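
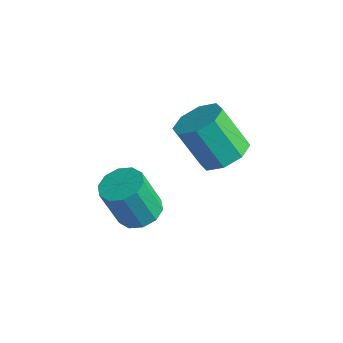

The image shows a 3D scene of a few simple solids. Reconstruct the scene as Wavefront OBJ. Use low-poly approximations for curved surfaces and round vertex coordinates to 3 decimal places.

v 2.493 -0.386 -4.425
v 3.168 -0.886 -4.449
v 2.822 -1.433 -2.758
v 2.147 -0.934 -2.735
v 3.317 -0.422 -4.268
v 2.971 -0.97 -2.578
v 3.152 0.055 -4.147
v 2.806 -0.493 -2.457
v 2.735 0.363 -4.133
v 2.389 -0.184 -2.443
v 2.225 0.386 -4.23
v 1.879 -0.162 -2.54
v 1.818 0.113 -4.402
v 1.472 -0.434 -2.711
v 1.669 -0.35 -4.582
v 1.323 -0.898 -2.892
v 1.834 -0.827 -4.703
v 1.488 -1.375 -3.013
v 2.251 -1.136 -4.717
v 1.905 -1.683 -3.027
v 2.761 -1.158 -4.62
v 2.415 -1.706 -2.93
v 3.144 3.027 -3.105
v 3.793 2.312 -2.89
v 2.825 1.917 -1.28
v 2.176 2.633 -1.495
v 3.996 2.983 -2.604
v 3.028 2.588 -0.993
v 3.7 3.68 -2.611
v 2.732 3.286 -1
v 3.078 3.995 -2.908
v 2.11 3.601 -1.297
v 2.495 3.743 -3.32
v 1.527 3.348 -1.71
v 2.292 3.072 -3.607
v 1.324 2.677 -1.996
v 2.588 2.374 -3.6
v 1.62 1.98 -1.989
v 3.21 2.059 -3.303
v 2.242 1.665 -1.692
f 2 1 5
f 2 5 3
f 3 5 6
f 3 6 4
f 5 1 7
f 5 7 6
f 6 7 8
f 6 8 4
f 7 1 9
f 7 9 8
f 8 9 10
f 8 10 4
f 9 1 11
f 9 11 10
f 10 11 12
f 10 12 4
f 11 1 13
f 11 13 12
f 12 13 14
f 12 14 4
f 13 1 15
f 13 15 14
f 14 15 16
f 14 16 4
f 15 1 17
f 15 17 16
f 16 17 18
f 16 18 4
f 17 1 19
f 17 19 18
f 18 19 20
f 18 20 4
f 19 1 21
f 19 21 20
f 20 21 22
f 20 22 4
f 21 1 2
f 21 2 22
f 22 2 3
f 22 3 4
f 24 23 27
f 24 27 25
f 25 27 28
f 25 28 26
f 27 23 29
f 27 29 28
f 28 29 30
f 28 30 26
f 29 23 31
f 29 31 30
f 30 31 32
f 30 32 26
f 31 23 33
f 31 33 32
f 32 33 34
f 32 34 26
f 33 23 35
f 33 35 34
f 34 35 36
f 34 36 26
f 35 23 37
f 35 37 36
f 36 37 38
f 36 38 26
f 37 23 39
f 37 39 38
f 38 39 40
f 38 40 26
f 39 23 24
f 39 24 40
f 40 24 25
f 40 25 26



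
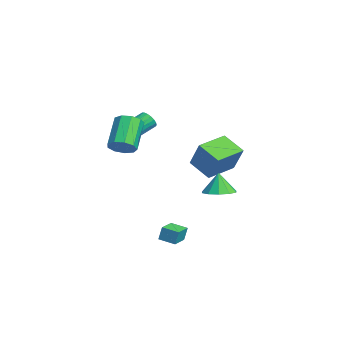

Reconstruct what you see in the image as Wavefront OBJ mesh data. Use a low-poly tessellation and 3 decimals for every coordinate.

v -3.272 -2.231 2.678
v -2.844 -1.859 2.34
v -3.401 -0.636 2.985
v -3.828 -1.009 3.322
v -3.077 -1.87 2.161
v -3.633 -0.647 2.806
v -3.348 -1.953 2.084
v -3.904 -0.73 2.729
v -3.604 -2.091 2.125
v -4.16 -0.868 2.77
v -3.794 -2.257 2.275
v -4.351 -1.034 2.92
v -3.881 -2.418 2.505
v -4.437 -1.195 3.15
v -3.847 -2.541 2.769
v -4.404 -1.319 3.414
v -3.699 -2.604 3.015
v -4.256 -1.381 3.66
v -3.467 -2.593 3.194
v -4.023 -1.37 3.839
v -3.196 -2.51 3.271
v -3.752 -1.287 3.916
v -2.94 -2.372 3.23
v -3.496 -1.149 3.875
v -2.749 -2.206 3.08
v -3.306 -0.983 3.725
v -2.663 -2.045 2.85
v -3.219 -0.822 3.495
v -2.696 -1.921 2.586
v -3.253 -0.699 3.231
v 0.52 -0.802 -4.348
v 0.547 -0.596 -3.421
v 1.162 0.029 -4.552
v 1.189 0.235 -3.625
v 1.511 -1.535 -4.215
v 1.538 -1.329 -3.288
v 2.153 -0.704 -4.419
v 2.18 -0.498 -3.492
v 1.699 1.949 -0.699
v 2.337 1.167 -0.551
v 1.401 1.971 0.699
v 2.666 1.702 -0.489
v 2.625 2.33 -0.508
v 2.231 2.813 -0.6
v 1.633 2.966 -0.729
v 1.061 2.73 -0.848
v 0.732 2.196 -0.909
v 0.772 1.567 -0.89
v 1.167 1.084 -0.799
v 1.765 0.931 -0.669
v 1.388 -3.569 3.096
v 1.975 -3.013 3.416
v 0.519 -2.334 4.905
v -0.068 -2.891 4.584
v 1.658 -2.75 2.986
v 0.202 -2.071 4.475
v 1.215 -2.87 2.608
v -0.241 -2.191 4.096
v 0.853 -3.318 2.458
v -0.603 -2.639 3.946
v 0.741 -3.883 2.606
v -0.715 -3.205 4.094
v 0.932 -4.302 2.984
v -0.524 -3.623 4.472
v 1.336 -4.378 3.414
v -0.12 -3.699 4.902
v 1.765 -4.075 3.695
v 0.309 -3.397 5.183
v 2.017 -3.536 3.696
v 0.561 -2.858 5.184
v -4.098 1.524 -0.513
v -3.091 1.857 1.253
v -5.19 3.331 -0.232
v -4.183 3.664 1.534
v -2.877 2.396 -1.374
v -1.87 2.729 0.392
v -3.969 4.203 -1.093
v -2.962 4.536 0.673
f 2 1 5
f 2 5 3
f 3 5 6
f 3 6 4
f 5 1 7
f 5 7 6
f 6 7 8
f 6 8 4
f 7 1 9
f 7 9 8
f 8 9 10
f 8 10 4
f 9 1 11
f 9 11 10
f 10 11 12
f 10 12 4
f 11 1 13
f 11 13 12
f 12 13 14
f 12 14 4
f 13 1 15
f 13 15 14
f 14 15 16
f 14 16 4
f 15 1 17
f 15 17 16
f 16 17 18
f 16 18 4
f 17 1 19
f 17 19 18
f 18 19 20
f 18 20 4
f 19 1 21
f 19 21 20
f 20 21 22
f 20 22 4
f 21 1 23
f 21 23 22
f 22 23 24
f 22 24 4
f 23 1 25
f 23 25 24
f 24 25 26
f 24 26 4
f 25 1 27
f 25 27 26
f 26 27 28
f 26 28 4
f 27 1 29
f 27 29 28
f 28 29 30
f 28 30 4
f 29 1 2
f 29 2 30
f 30 2 3
f 30 3 4
f 32 34 31
f 35 32 31
f 31 34 33
f 33 35 31
f 32 38 34
f 36 32 35
f 36 38 32
f 34 38 33
f 37 35 33
f 33 38 37
f 37 36 35
f 38 36 37
f 40 39 42
f 40 42 41
f 42 39 43
f 42 43 41
f 43 39 44
f 43 44 41
f 44 39 45
f 44 45 41
f 45 39 46
f 45 46 41
f 46 39 47
f 46 47 41
f 47 39 48
f 47 48 41
f 48 39 49
f 48 49 41
f 49 39 50
f 49 50 41
f 50 39 40
f 50 40 41
f 52 51 55
f 52 55 53
f 53 55 56
f 53 56 54
f 55 51 57
f 55 57 56
f 56 57 58
f 56 58 54
f 57 51 59
f 57 59 58
f 58 59 60
f 58 60 54
f 59 51 61
f 59 61 60
f 60 61 62
f 60 62 54
f 61 51 63
f 61 63 62
f 62 63 64
f 62 64 54
f 63 51 65
f 63 65 64
f 64 65 66
f 64 66 54
f 65 51 67
f 65 67 66
f 66 67 68
f 66 68 54
f 67 51 69
f 67 69 68
f 68 69 70
f 68 70 54
f 69 51 52
f 69 52 70
f 70 52 53
f 70 53 54
f 72 74 71
f 75 72 71
f 71 74 73
f 73 75 71
f 72 78 74
f 76 72 75
f 76 78 72
f 74 78 73
f 77 75 73
f 73 78 77
f 77 76 75
f 78 76 77



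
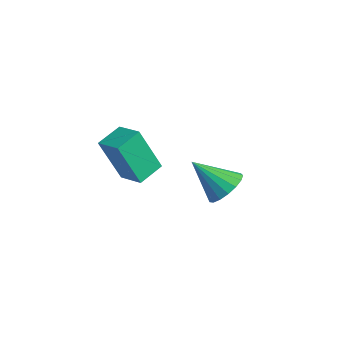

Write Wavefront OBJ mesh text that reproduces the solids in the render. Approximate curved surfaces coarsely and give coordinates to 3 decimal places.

v -1.847 -1.138 -0.387
v -2.133 -1.807 1.325
v -2.158 -0.207 -0.075
v -2.443 -0.876 1.637
v -0.897 -0.904 -0.137
v -1.182 -1.573 1.575
v -1.207 0.027 0.175
v -1.493 -0.642 1.887
v -2.332 3.092 -2.682
v -1.621 2.779 -2.421
v -3.148 2.188 -1.538
v -1.668 3.1 -2.201
v -1.868 3.42 -2.091
v -2.174 3.664 -2.116
v -2.516 3.777 -2.271
v -2.817 3.734 -2.52
v -3.006 3.543 -2.806
v -3.041 3.249 -3.063
v -2.914 2.919 -3.233
v -2.653 2.628 -3.277
v -2.319 2.444 -3.184
v -1.988 2.408 -2.977
v -1.736 2.529 -2.701
f 2 4 1
f 5 2 1
f 1 4 3
f 3 5 1
f 2 8 4
f 6 2 5
f 6 8 2
f 4 8 3
f 7 5 3
f 3 8 7
f 7 6 5
f 8 6 7
f 10 9 12
f 10 12 11
f 12 9 13
f 12 13 11
f 13 9 14
f 13 14 11
f 14 9 15
f 14 15 11
f 15 9 16
f 15 16 11
f 16 9 17
f 16 17 11
f 17 9 18
f 17 18 11
f 18 9 19
f 18 19 11
f 19 9 20
f 19 20 11
f 20 9 21
f 20 21 11
f 21 9 22
f 21 22 11
f 22 9 23
f 22 23 11
f 23 9 10
f 23 10 11



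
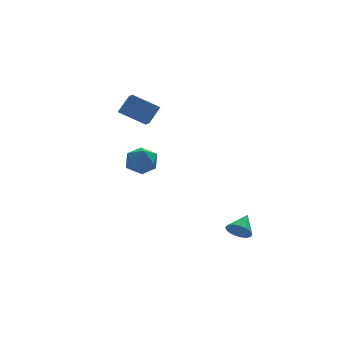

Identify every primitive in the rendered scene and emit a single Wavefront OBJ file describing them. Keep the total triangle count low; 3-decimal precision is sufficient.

v 1.652 -3.712 -4.17
v 2.278 -4.02 -4.582
v 2.548 -2.828 -3.47
v 2.159 -3.724 -4.802
v 1.923 -3.426 -4.878
v 1.626 -3.193 -4.791
v 1.334 -3.079 -4.563
v 1.115 -3.11 -4.244
v 1.02 -3.279 -3.908
v 1.069 -3.547 -3.633
v 1.252 -3.853 -3.48
v 1.527 -4.127 -3.486
v 1.83 -4.305 -3.648
v 2.093 -4.348 -3.93
v 2.255 -4.245 -4.267
v -4.281 -1.705 2.168
v -3.331 -1.294 2.276
v -3.729 -2.646 0.884
v -2.779 -2.235 0.992
v -3.155 -2.875 1.722
v -3.496 -2.294 2.515
v -3.564 -1.646 0.645
v -3.905 -1.065 1.438
v -2.888 -1.258 1.335
v -2.635 -2.018 2
v -4.425 -1.922 1.16
v -4.172 -2.682 1.825
v -1.929 1.342 2.796
v -3.384 2.045 3.738
v -1.82 2.269 2.273
v -3.274 2.972 3.215
v -1.086 1.788 3.765
v -2.54 2.491 4.707
v -0.976 2.715 3.242
v -2.431 3.418 4.184
f 2 1 4
f 2 4 3
f 4 1 5
f 4 5 3
f 5 1 6
f 5 6 3
f 6 1 7
f 6 7 3
f 7 1 8
f 7 8 3
f 8 1 9
f 8 9 3
f 9 1 10
f 9 10 3
f 10 1 11
f 10 11 3
f 11 1 12
f 11 12 3
f 12 1 13
f 12 13 3
f 13 1 14
f 13 14 3
f 14 1 15
f 14 15 3
f 15 1 2
f 15 2 3
f 16 27 21
f 16 21 17
f 16 17 23
f 16 23 26
f 16 26 27
f 17 21 25
f 21 27 20
f 27 26 18
f 26 23 22
f 23 17 24
f 19 25 20
f 19 20 18
f 19 18 22
f 19 22 24
f 19 24 25
f 20 25 21
f 18 20 27
f 22 18 26
f 24 22 23
f 25 24 17
f 29 31 28
f 32 29 28
f 28 31 30
f 30 32 28
f 29 35 31
f 33 29 32
f 33 35 29
f 31 35 30
f 34 32 30
f 30 35 34
f 34 33 32
f 35 33 34



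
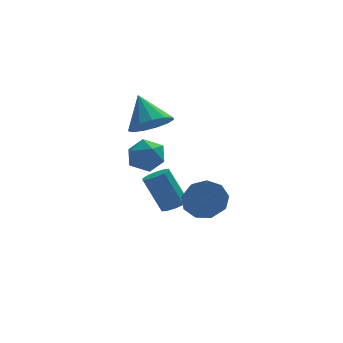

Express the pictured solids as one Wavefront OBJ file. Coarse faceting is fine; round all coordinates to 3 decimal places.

v 3.043 3.055 -2.62
v 3.663 3.275 -2.415
v 2.878 3.846 -0.655
v 2.257 3.625 -0.86
v 3.465 3.6 -2.608
v 2.68 4.171 -0.848
v 3.106 3.716 -2.806
v 2.321 4.287 -1.046
v 2.722 3.579 -2.933
v 1.937 4.15 -1.173
v 2.461 3.242 -2.94
v 1.676 3.813 -1.18
v 2.422 2.834 -2.825
v 1.637 3.405 -1.065
v 2.62 2.509 -2.632
v 1.835 3.08 -0.872
v 2.979 2.393 -2.434
v 2.194 2.964 -0.674
v 3.363 2.53 -2.307
v 2.578 3.101 -0.547
v 3.624 2.867 -2.3
v 2.839 3.438 -0.54
v 3.878 0.007 -0.733
v 4.865 0.003 -0.654
v 4.809 -0.971 -0.008
v 3.822 -0.967 -0.087
v 4.593 0.357 -0.145
v 4.537 -0.617 0.502
v 3.987 0.547 0.089
v 3.931 -0.426 0.736
v 3.329 0.484 -0.062
v 3.274 -0.489 0.585
v 2.929 0.198 -0.527
v 2.873 -0.775 0.12
v 2.972 -0.177 -1.089
v 2.917 -1.151 -0.442
v 3.44 -0.467 -1.484
v 3.384 -1.44 -0.837
v 4.112 -0.535 -1.528
v 4.056 -1.508 -0.882
v 4.675 -0.349 -1.201
v 4.619 -1.323 -0.554
v 1.907 3.434 1.089
v 2.416 2.887 0.459
v 0.984 2.193 1.421
v 1.493 1.646 0.791
v 1.908 1.945 1.624
v 2.478 2.713 1.419
v 0.922 2.367 0.461
v 1.492 3.135 0.256
v 1.807 2.228 0.07
v 2.417 1.967 0.789
v 0.983 3.113 1.091
v 1.593 2.852 1.81
v 1.879 2.138 3.032
v 2.696 2.776 2.764
v 1.441 3.262 4.368
v 2.22 2.967 2.447
v 1.636 2.895 2.316
v 1.129 2.583 2.412
v 0.861 2.13 2.705
v 0.916 1.679 3.102
v 1.276 1.374 3.476
v 1.829 1.312 3.71
v 2.397 1.512 3.728
v 2.801 1.911 3.526
v 2.913 2.382 3.166
f 2 1 5
f 2 5 3
f 3 5 6
f 3 6 4
f 5 1 7
f 5 7 6
f 6 7 8
f 6 8 4
f 7 1 9
f 7 9 8
f 8 9 10
f 8 10 4
f 9 1 11
f 9 11 10
f 10 11 12
f 10 12 4
f 11 1 13
f 11 13 12
f 12 13 14
f 12 14 4
f 13 1 15
f 13 15 14
f 14 15 16
f 14 16 4
f 15 1 17
f 15 17 16
f 16 17 18
f 16 18 4
f 17 1 19
f 17 19 18
f 18 19 20
f 18 20 4
f 19 1 21
f 19 21 20
f 20 21 22
f 20 22 4
f 21 1 2
f 21 2 22
f 22 2 3
f 22 3 4
f 24 23 27
f 24 27 25
f 25 27 28
f 25 28 26
f 27 23 29
f 27 29 28
f 28 29 30
f 28 30 26
f 29 23 31
f 29 31 30
f 30 31 32
f 30 32 26
f 31 23 33
f 31 33 32
f 32 33 34
f 32 34 26
f 33 23 35
f 33 35 34
f 34 35 36
f 34 36 26
f 35 23 37
f 35 37 36
f 36 37 38
f 36 38 26
f 37 23 39
f 37 39 38
f 38 39 40
f 38 40 26
f 39 23 41
f 39 41 40
f 40 41 42
f 40 42 26
f 41 23 24
f 41 24 42
f 42 24 25
f 42 25 26
f 43 54 48
f 43 48 44
f 43 44 50
f 43 50 53
f 43 53 54
f 44 48 52
f 48 54 47
f 54 53 45
f 53 50 49
f 50 44 51
f 46 52 47
f 46 47 45
f 46 45 49
f 46 49 51
f 46 51 52
f 47 52 48
f 45 47 54
f 49 45 53
f 51 49 50
f 52 51 44
f 56 55 58
f 56 58 57
f 58 55 59
f 58 59 57
f 59 55 60
f 59 60 57
f 60 55 61
f 60 61 57
f 61 55 62
f 61 62 57
f 62 55 63
f 62 63 57
f 63 55 64
f 63 64 57
f 64 55 65
f 64 65 57
f 65 55 66
f 65 66 57
f 66 55 67
f 66 67 57
f 67 55 56
f 67 56 57



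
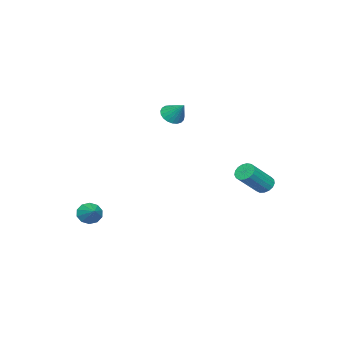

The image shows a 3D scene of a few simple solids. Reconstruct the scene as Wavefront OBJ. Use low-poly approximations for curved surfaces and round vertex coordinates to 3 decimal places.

v -2.03 -1.897 1.866
v -1.617 -2.395 2.182
v -1.67 -1.023 2.774
v -1.426 -2.271 1.987
v -1.34 -2.082 1.771
v -1.374 -1.861 1.572
v -1.521 -1.646 1.423
v -1.755 -1.475 1.351
v -2.038 -1.377 1.369
v -2.319 -1.368 1.472
v -2.55 -1.451 1.643
v -2.691 -1.611 1.853
v -2.717 -1.821 2.066
v -2.625 -2.043 2.243
v -2.43 -2.241 2.356
v -2.166 -2.378 2.384
v -1.878 -2.433 2.323
v 2.603 -4.354 -4.161
v 2.933 -4.919 -3.884
v 3.417 -3.586 -3.559
v 3.125 -4.824 -4.267
v 3.119 -4.549 -4.609
v 2.915 -4.2 -4.78
v 2.592 -3.909 -4.714
v 2.274 -3.789 -4.437
v 2.081 -3.885 -4.055
v 2.088 -4.159 -3.713
v 2.292 -4.509 -3.542
v 2.614 -4.799 -3.607
v -2.698 3.184 -2.6
v -2.287 3.099 -3.057
v -0.932 2.551 -1.736
v -1.342 2.636 -1.28
v -2.249 3.382 -2.979
v -0.893 2.835 -1.658
v -2.313 3.62 -2.814
v -0.958 3.073 -1.493
v -2.466 3.759 -2.6
v -1.11 3.211 -1.28
v -2.672 3.765 -2.386
v -1.316 3.218 -1.066
v -2.883 3.638 -2.222
v -1.528 3.091 -0.901
v -3.052 3.407 -2.144
v -1.697 2.86 -0.823
v -3.14 3.125 -2.17
v -1.785 2.578 -0.85
v -3.127 2.856 -2.295
v -1.772 2.309 -0.975
v -3.015 2.663 -2.49
v -1.66 2.115 -1.17
v -2.831 2.588 -2.711
v -1.475 2.041 -1.39
v -2.616 2.65 -2.906
v -1.26 2.103 -1.585
v -2.42 2.834 -3.031
v -1.064 2.287 -1.71
f 2 1 4
f 2 4 3
f 4 1 5
f 4 5 3
f 5 1 6
f 5 6 3
f 6 1 7
f 6 7 3
f 7 1 8
f 7 8 3
f 8 1 9
f 8 9 3
f 9 1 10
f 9 10 3
f 10 1 11
f 10 11 3
f 11 1 12
f 11 12 3
f 12 1 13
f 12 13 3
f 13 1 14
f 13 14 3
f 14 1 15
f 14 15 3
f 15 1 16
f 15 16 3
f 16 1 17
f 16 17 3
f 17 1 2
f 17 2 3
f 19 18 21
f 19 21 20
f 21 18 22
f 21 22 20
f 22 18 23
f 22 23 20
f 23 18 24
f 23 24 20
f 24 18 25
f 24 25 20
f 25 18 26
f 25 26 20
f 26 18 27
f 26 27 20
f 27 18 28
f 27 28 20
f 28 18 29
f 28 29 20
f 29 18 19
f 29 19 20
f 31 30 34
f 31 34 32
f 32 34 35
f 32 35 33
f 34 30 36
f 34 36 35
f 35 36 37
f 35 37 33
f 36 30 38
f 36 38 37
f 37 38 39
f 37 39 33
f 38 30 40
f 38 40 39
f 39 40 41
f 39 41 33
f 40 30 42
f 40 42 41
f 41 42 43
f 41 43 33
f 42 30 44
f 42 44 43
f 43 44 45
f 43 45 33
f 44 30 46
f 44 46 45
f 45 46 47
f 45 47 33
f 46 30 48
f 46 48 47
f 47 48 49
f 47 49 33
f 48 30 50
f 48 50 49
f 49 50 51
f 49 51 33
f 50 30 52
f 50 52 51
f 51 52 53
f 51 53 33
f 52 30 54
f 52 54 53
f 53 54 55
f 53 55 33
f 54 30 56
f 54 56 55
f 55 56 57
f 55 57 33
f 56 30 31
f 56 31 57
f 57 31 32
f 57 32 33



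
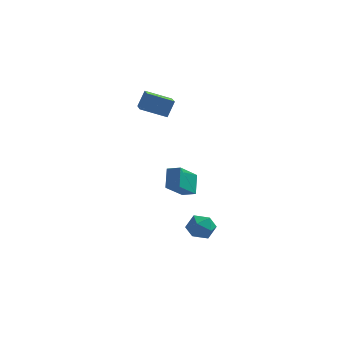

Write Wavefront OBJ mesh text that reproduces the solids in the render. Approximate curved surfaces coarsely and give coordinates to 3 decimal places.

v -2.558 2.248 2.508
v -3.983 2.149 3.056
v -2.906 3.803 1.886
v -4.331 3.703 2.435
v -2.229 2.697 3.445
v -3.654 2.597 3.994
v -2.577 4.251 2.824
v -4.002 4.152 3.372
v -2.719 2.645 -3.096
v -2.767 3.601 -2.202
v -1.974 3.844 -4.338
v -2.023 4.8 -3.444
v -1.957 2.44 -2.836
v -2.006 3.396 -1.942
v -1.213 3.639 -4.078
v -1.261 4.595 -3.184
v -0.07 -2.511 -2.865
v 0.547 -2.814 -2.38
v -0.967 -3.306 -2.22
v -0.35 -3.609 -1.735
v -0.6 -2.811 -1.647
v -0.046 -2.319 -2.046
v -0.374 -3.801 -2.554
v 0.18 -3.309 -2.953
v 0.359 -3.611 -2.188
v 0.219 -3 -1.628
v -0.639 -3.12 -2.972
v -0.779 -2.509 -2.412
f 2 4 1
f 5 2 1
f 1 4 3
f 3 5 1
f 2 8 4
f 6 2 5
f 6 8 2
f 4 8 3
f 7 5 3
f 3 8 7
f 7 6 5
f 8 6 7
f 10 12 9
f 13 10 9
f 9 12 11
f 11 13 9
f 10 16 12
f 14 10 13
f 14 16 10
f 12 16 11
f 15 13 11
f 11 16 15
f 15 14 13
f 16 14 15
f 17 28 22
f 17 22 18
f 17 18 24
f 17 24 27
f 17 27 28
f 18 22 26
f 22 28 21
f 28 27 19
f 27 24 23
f 24 18 25
f 20 26 21
f 20 21 19
f 20 19 23
f 20 23 25
f 20 25 26
f 21 26 22
f 19 21 28
f 23 19 27
f 25 23 24
f 26 25 18



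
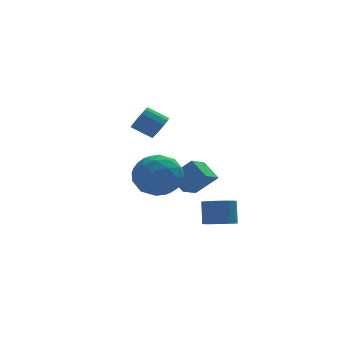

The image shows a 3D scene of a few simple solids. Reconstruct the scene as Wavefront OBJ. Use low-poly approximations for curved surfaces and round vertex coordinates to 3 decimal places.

v 2.874 -2.215 -0.371
v 3.551 -1.986 -0.52
v 3.623 -1.496 0.562
v 2.946 -1.725 0.711
v 3.325 -1.705 -0.633
v 3.398 -1.214 0.449
v 2.979 -1.56 -0.675
v 3.051 -1.069 0.407
v 2.604 -1.591 -0.636
v 2.677 -1.1 0.446
v 2.302 -1.789 -0.526
v 2.374 -1.298 0.556
v 2.153 -2.101 -0.374
v 2.225 -1.611 0.708
v 2.197 -2.444 -0.222
v 2.269 -1.954 0.86
v 2.422 -2.726 -0.109
v 2.495 -2.235 0.973
v 2.769 -2.871 -0.067
v 2.841 -2.38 1.015
v 3.143 -2.84 -0.106
v 3.216 -2.349 0.976
v 3.446 -2.642 -0.216
v 3.518 -2.151 0.866
v 3.595 -2.329 -0.368
v 3.667 -1.839 0.714
v 1.5 3.281 3.291
v 1.749 2.952 3.832
v 0.869 3.27 4.43
v 0.62 3.599 3.889
v 1.881 3.278 3.854
v 1.002 3.595 4.452
v 1.912 3.604 3.725
v 1.032 3.921 4.323
v 1.832 3.844 3.48
v 0.952 4.161 4.078
v 1.663 3.933 3.185
v 0.783 4.25 3.783
v 1.45 3.847 2.917
v 0.571 4.165 3.516
v 1.251 3.61 2.75
v 0.371 3.928 3.348
v 1.118 3.285 2.728
v 0.239 3.602 3.326
v 1.088 2.959 2.857
v 0.208 3.276 3.455
v 1.168 2.719 3.102
v 0.288 3.036 3.7
v 1.337 2.63 3.397
v 0.457 2.947 3.995
v 1.549 2.715 3.664
v 0.67 3.033 4.263
v -0.302 0.532 1.745
v 0.678 1.159 1.505
v 0.762 -1.059 1.935
v 1.742 -0.432 1.695
v 1.16 -0.255 2.715
v 0.502 0.727 2.598
v 0.938 -0.627 0.842
v 0.28 0.355 0.725
v 1.444 0.442 0.946
v 1.582 0.672 2.104
v -0.142 -0.572 1.336
v -0.004 -0.342 2.494
v 0.095 0.985 1.608
v 1.345 -0.885 1.832
v 1.003 -0.781 2.431
v 1.579 -0.413 2.29
v -0.009 0.731 2.251
v 0.568 1.1 2.109
v 0.85 0.269 2.821
v 0.872 -1 1.331
v 1.449 -0.631 1.189
v -0.139 0.513 1.15
v 0.437 0.881 1.009
v 0.59 -0.169 0.619
v 1.121 0.932 1.139
v 1.746 -0.003 1.25
v 1.274 -0.118 0.749
v 0.887 0.46 0.68
v 1.202 1.067 1.819
v 1.827 0.133 1.931
v 1.485 0.236 2.531
v 1.098 0.814 2.462
v 1.652 0.646 1.491
v -0.387 -0.033 1.509
v 0.238 -0.967 1.621
v 0.342 -0.714 0.978
v -0.045 -0.136 0.909
v -0.306 0.103 2.19
v 0.319 -0.832 2.301
v 0.553 -0.36 2.76
v 0.166 0.218 2.691
v -0.212 -0.546 1.949
v 2.583 1.064 0.125
v 1.813 0.114 0.648
v 2.128 1.799 0.79
v 1.358 0.848 1.313
v 3.522 0.812 1.047
v 2.752 -0.139 1.57
v 3.067 1.546 1.712
v 2.297 0.596 2.235
f 2 1 5
f 2 5 3
f 3 5 6
f 3 6 4
f 5 1 7
f 5 7 6
f 6 7 8
f 6 8 4
f 7 1 9
f 7 9 8
f 8 9 10
f 8 10 4
f 9 1 11
f 9 11 10
f 10 11 12
f 10 12 4
f 11 1 13
f 11 13 12
f 12 13 14
f 12 14 4
f 13 1 15
f 13 15 14
f 14 15 16
f 14 16 4
f 15 1 17
f 15 17 16
f 16 17 18
f 16 18 4
f 17 1 19
f 17 19 18
f 18 19 20
f 18 20 4
f 19 1 21
f 19 21 20
f 20 21 22
f 20 22 4
f 21 1 23
f 21 23 22
f 22 23 24
f 22 24 4
f 23 1 25
f 23 25 24
f 24 25 26
f 24 26 4
f 25 1 2
f 25 2 26
f 26 2 3
f 26 3 4
f 28 27 31
f 28 31 29
f 29 31 32
f 29 32 30
f 31 27 33
f 31 33 32
f 32 33 34
f 32 34 30
f 33 27 35
f 33 35 34
f 34 35 36
f 34 36 30
f 35 27 37
f 35 37 36
f 36 37 38
f 36 38 30
f 37 27 39
f 37 39 38
f 38 39 40
f 38 40 30
f 39 27 41
f 39 41 40
f 40 41 42
f 40 42 30
f 41 27 43
f 41 43 42
f 42 43 44
f 42 44 30
f 43 27 45
f 43 45 44
f 44 45 46
f 44 46 30
f 45 27 47
f 45 47 46
f 46 47 48
f 46 48 30
f 47 27 49
f 47 49 48
f 48 49 50
f 48 50 30
f 49 27 51
f 49 51 50
f 50 51 52
f 50 52 30
f 51 27 28
f 51 28 52
f 52 28 29
f 52 29 30
f 53 90 69
f 90 64 93
f 69 93 58
f 90 93 69
f 53 69 65
f 69 58 70
f 65 70 54
f 69 70 65
f 53 65 74
f 65 54 75
f 74 75 60
f 65 75 74
f 53 74 86
f 74 60 89
f 86 89 63
f 74 89 86
f 53 86 90
f 86 63 94
f 90 94 64
f 86 94 90
f 54 70 81
f 70 58 84
f 81 84 62
f 70 84 81
f 58 93 71
f 93 64 92
f 71 92 57
f 93 92 71
f 64 94 91
f 94 63 87
f 91 87 55
f 94 87 91
f 63 89 88
f 89 60 76
f 88 76 59
f 89 76 88
f 60 75 80
f 75 54 77
f 80 77 61
f 75 77 80
f 56 82 68
f 82 62 83
f 68 83 57
f 82 83 68
f 56 68 66
f 68 57 67
f 66 67 55
f 68 67 66
f 56 66 73
f 66 55 72
f 73 72 59
f 66 72 73
f 56 73 78
f 73 59 79
f 78 79 61
f 73 79 78
f 56 78 82
f 78 61 85
f 82 85 62
f 78 85 82
f 57 83 71
f 83 62 84
f 71 84 58
f 83 84 71
f 55 67 91
f 67 57 92
f 91 92 64
f 67 92 91
f 59 72 88
f 72 55 87
f 88 87 63
f 72 87 88
f 61 79 80
f 79 59 76
f 80 76 60
f 79 76 80
f 62 85 81
f 85 61 77
f 81 77 54
f 85 77 81
f 96 98 95
f 99 96 95
f 95 98 97
f 97 99 95
f 96 102 98
f 100 96 99
f 100 102 96
f 98 102 97
f 101 99 97
f 97 102 101
f 101 100 99
f 102 100 101



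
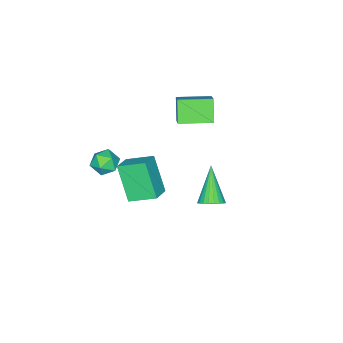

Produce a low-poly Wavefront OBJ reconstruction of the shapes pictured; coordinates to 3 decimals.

v 1.044 -1.692 -4.351
v 0.599 -2.658 -2.705
v 0.516 -0.516 -3.803
v 0.071 -1.483 -2.157
v 1.969 -1.457 -3.963
v 1.524 -2.424 -2.317
v 1.441 -0.282 -3.415
v 0.996 -1.248 -1.769
v 0.582 2.058 -2.99
v 0.871 2.409 -2.554
v -0.482 1.242 -1.63
v 0.682 2.554 -2.615
v 0.478 2.623 -2.732
v 0.289 2.607 -2.889
v 0.145 2.507 -3.062
v 0.068 2.339 -3.223
v 0.069 2.128 -3.349
v 0.147 1.906 -3.421
v 0.292 1.708 -3.427
v 0.481 1.563 -3.366
v 0.686 1.493 -3.248
v 0.874 1.509 -3.091
v 1.018 1.609 -2.919
v 1.095 1.778 -2.757
v 1.095 1.989 -2.631
v 1.016 2.21 -2.56
v 2.937 -1.077 0.246
v 3.459 -1.092 0.719
v 3.461 -1.888 -0.359
v 3.983 -1.903 0.114
v 3.343 -2.141 0.288
v 3.02 -1.639 0.662
v 3.9 -1.341 -0.302
v 3.577 -0.839 0.072
v 4.055 -1.255 0.38
v 3.71 -1.75 0.745
v 3.21 -1.23 -0.385
v 2.865 -1.725 -0.02
v -2.257 -2.018 0.038
v -1.544 -1.405 0.749
v -3.287 -0.794 0.015
v -2.573 -0.181 0.727
v -1.667 -1.539 -0.967
v -0.953 -0.926 -0.255
v -2.696 -0.315 -0.989
v -1.983 0.298 -0.278
f 2 4 1
f 5 2 1
f 1 4 3
f 3 5 1
f 2 8 4
f 6 2 5
f 6 8 2
f 4 8 3
f 7 5 3
f 3 8 7
f 7 6 5
f 8 6 7
f 10 9 12
f 10 12 11
f 12 9 13
f 12 13 11
f 13 9 14
f 13 14 11
f 14 9 15
f 14 15 11
f 15 9 16
f 15 16 11
f 16 9 17
f 16 17 11
f 17 9 18
f 17 18 11
f 18 9 19
f 18 19 11
f 19 9 20
f 19 20 11
f 20 9 21
f 20 21 11
f 21 9 22
f 21 22 11
f 22 9 23
f 22 23 11
f 23 9 24
f 23 24 11
f 24 9 25
f 24 25 11
f 25 9 26
f 25 26 11
f 26 9 10
f 26 10 11
f 27 38 32
f 27 32 28
f 27 28 34
f 27 34 37
f 27 37 38
f 28 32 36
f 32 38 31
f 38 37 29
f 37 34 33
f 34 28 35
f 30 36 31
f 30 31 29
f 30 29 33
f 30 33 35
f 30 35 36
f 31 36 32
f 29 31 38
f 33 29 37
f 35 33 34
f 36 35 28
f 40 42 39
f 43 40 39
f 39 42 41
f 41 43 39
f 40 46 42
f 44 40 43
f 44 46 40
f 42 46 41
f 45 43 41
f 41 46 45
f 45 44 43
f 46 44 45



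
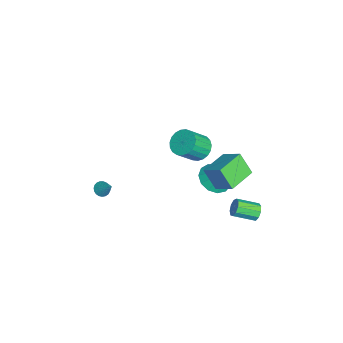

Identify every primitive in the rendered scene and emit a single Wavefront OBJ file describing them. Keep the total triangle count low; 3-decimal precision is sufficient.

v -2.064 2.42 -3.225
v -1.067 2.531 -3.625
v -1.516 3.24 -1.635
v -1.371 3.035 -3.78
v -1.895 3.344 -3.759
v -2.473 3.359 -3.568
v -2.92 3.076 -3.268
v -3.096 2.585 -2.954
v -2.944 2.042 -2.726
v -2.512 1.619 -2.657
v -1.938 1.45 -2.767
v -1.404 1.589 -3.023
v -1.079 1.992 -3.343
v -3.663 1.498 -1.831
v -2.872 1.439 -2.296
v -2.225 0.484 -1.075
v -3.017 0.542 -0.609
v -2.815 1.751 -2.081
v -2.169 0.795 -0.86
v -2.905 2.019 -1.824
v -2.259 1.064 -0.603
v -3.127 2.197 -1.568
v -2.48 1.242 -0.346
v -3.441 2.254 -1.357
v -2.794 1.299 -0.135
v -3.793 2.18 -1.228
v -3.146 1.225 -0.007
v -4.123 1.989 -1.203
v -3.477 1.033 0.018
v -4.374 1.712 -1.287
v -3.727 0.756 -0.066
v -4.501 1.398 -1.465
v -3.855 0.443 -0.243
v -4.484 1.102 -1.706
v -3.838 0.146 -0.485
v -4.325 0.874 -1.968
v -3.679 -0.082 -0.747
v -4.052 0.754 -2.207
v -3.405 -0.202 -0.986
v -3.711 0.762 -2.381
v -3.064 -0.193 -1.16
v -3.362 0.898 -2.46
v -2.715 -0.058 -1.238
v -3.065 1.137 -2.429
v -2.418 0.182 -1.208
v -1.249 -4.173 -3.278
v -0.974 -4.619 -3.2
v -0.571 -3.587 -2.322
v -0.851 -4.515 -3.35
v -0.797 -4.352 -3.489
v -0.821 -4.158 -3.59
v -0.919 -3.967 -3.638
v -1.074 -3.811 -3.623
v -1.26 -3.718 -3.549
v -1.443 -3.703 -3.428
v -1.593 -3.77 -3.281
v -1.683 -3.906 -3.133
v -1.699 -4.089 -3.011
v -1.636 -4.286 -2.934
v -1.507 -4.463 -2.917
v -1.333 -4.591 -2.963
v -1.144 -4.646 -3.063
v 1.926 4.636 -2.29
v 2.161 4.431 -2.791
v 2.228 3.139 -2.231
v 1.994 3.344 -1.73
v 2.453 4.555 -2.542
v 2.521 3.262 -1.982
v 2.499 4.716 -2.175
v 2.567 3.424 -1.615
v 2.277 4.84 -1.862
v 2.345 3.548 -1.302
v 1.891 4.869 -1.749
v 1.959 3.576 -1.189
v 1.521 4.789 -1.889
v 1.589 3.496 -1.329
v 1.341 4.637 -2.217
v 1.408 3.345 -1.657
v 1.434 4.485 -2.579
v 1.502 3.193 -2.019
v 1.758 4.404 -2.806
v 1.826 3.112 -2.246
v 1.85 2.679 3.176
v 2.606 3.552 3.967
v 2.354 3.34 1.964
v 3.11 4.213 2.755
v 3.21 1.547 3.125
v 3.966 2.42 3.916
v 3.714 2.208 1.913
v 4.47 3.081 2.704
f 2 1 4
f 2 4 3
f 4 1 5
f 4 5 3
f 5 1 6
f 5 6 3
f 6 1 7
f 6 7 3
f 7 1 8
f 7 8 3
f 8 1 9
f 8 9 3
f 9 1 10
f 9 10 3
f 10 1 11
f 10 11 3
f 11 1 12
f 11 12 3
f 12 1 13
f 12 13 3
f 13 1 2
f 13 2 3
f 15 14 18
f 15 18 16
f 16 18 19
f 16 19 17
f 18 14 20
f 18 20 19
f 19 20 21
f 19 21 17
f 20 14 22
f 20 22 21
f 21 22 23
f 21 23 17
f 22 14 24
f 22 24 23
f 23 24 25
f 23 25 17
f 24 14 26
f 24 26 25
f 25 26 27
f 25 27 17
f 26 14 28
f 26 28 27
f 27 28 29
f 27 29 17
f 28 14 30
f 28 30 29
f 29 30 31
f 29 31 17
f 30 14 32
f 30 32 31
f 31 32 33
f 31 33 17
f 32 14 34
f 32 34 33
f 33 34 35
f 33 35 17
f 34 14 36
f 34 36 35
f 35 36 37
f 35 37 17
f 36 14 38
f 36 38 37
f 37 38 39
f 37 39 17
f 38 14 40
f 38 40 39
f 39 40 41
f 39 41 17
f 40 14 42
f 40 42 41
f 41 42 43
f 41 43 17
f 42 14 44
f 42 44 43
f 43 44 45
f 43 45 17
f 44 14 15
f 44 15 45
f 45 15 16
f 45 16 17
f 47 46 49
f 47 49 48
f 49 46 50
f 49 50 48
f 50 46 51
f 50 51 48
f 51 46 52
f 51 52 48
f 52 46 53
f 52 53 48
f 53 46 54
f 53 54 48
f 54 46 55
f 54 55 48
f 55 46 56
f 55 56 48
f 56 46 57
f 56 57 48
f 57 46 58
f 57 58 48
f 58 46 59
f 58 59 48
f 59 46 60
f 59 60 48
f 60 46 61
f 60 61 48
f 61 46 62
f 61 62 48
f 62 46 47
f 62 47 48
f 64 63 67
f 64 67 65
f 65 67 68
f 65 68 66
f 67 63 69
f 67 69 68
f 68 69 70
f 68 70 66
f 69 63 71
f 69 71 70
f 70 71 72
f 70 72 66
f 71 63 73
f 71 73 72
f 72 73 74
f 72 74 66
f 73 63 75
f 73 75 74
f 74 75 76
f 74 76 66
f 75 63 77
f 75 77 76
f 76 77 78
f 76 78 66
f 77 63 79
f 77 79 78
f 78 79 80
f 78 80 66
f 79 63 81
f 79 81 80
f 80 81 82
f 80 82 66
f 81 63 64
f 81 64 82
f 82 64 65
f 82 65 66
f 84 86 83
f 87 84 83
f 83 86 85
f 85 87 83
f 84 90 86
f 88 84 87
f 88 90 84
f 86 90 85
f 89 87 85
f 85 90 89
f 89 88 87
f 90 88 89



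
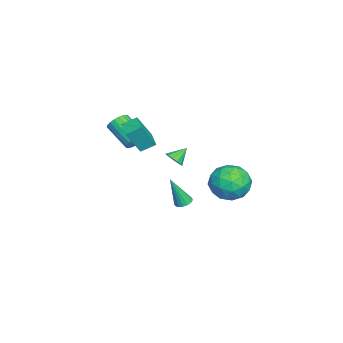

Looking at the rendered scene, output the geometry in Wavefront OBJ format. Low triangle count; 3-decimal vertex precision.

v 4.115 4.386 1.057
v 4.901 3.926 1.853
v 2.679 3.334 1.867
v 3.465 2.874 2.663
v 3.154 4.041 2.726
v 4.042 4.691 2.225
v 3.538 2.569 1.495
v 4.426 3.219 0.994
v 4.544 2.803 2.123
v 4.307 3.712 2.884
v 3.273 3.548 0.836
v 3.036 4.457 1.597
v 4.634 4.249 1.384
v 2.946 3.011 2.336
v 2.763 3.697 2.373
v 3.225 3.427 2.841
v 4.129 4.698 1.603
v 4.591 4.428 2.07
v 3.564 4.495 2.584
v 2.989 2.832 1.65
v 3.451 2.562 2.117
v 4.355 3.833 0.879
v 4.817 3.563 1.347
v 4.016 2.765 1.136
v 4.887 3.318 2.01
v 4.042 2.699 2.487
v 4.085 2.52 1.8
v 4.607 2.903 1.506
v 4.747 3.852 2.458
v 3.903 3.234 2.934
v 3.72 3.92 2.971
v 4.242 4.302 2.676
v 4.537 3.192 2.617
v 3.677 4.026 0.786
v 2.833 3.408 1.262
v 3.338 2.958 1.044
v 3.86 3.34 0.749
v 3.538 4.561 1.233
v 2.693 3.942 1.71
v 2.973 4.357 2.214
v 3.495 4.74 1.92
v 3.043 4.068 1.103
v -0.148 -0.002 1.039
v 0.331 0.016 1.415
v -0.692 0.622 1.701
v 0.369 0.28 1.198
v 0.242 0.454 0.93
v -0.008 0.483 0.696
v -0.304 0.359 0.572
v -0.549 0.119 0.595
v -0.668 -0.158 0.76
v -0.621 -0.386 1.013
v -0.424 -0.492 1.274
v -0.14 -0.443 1.46
v 0.142 -0.253 1.513
v -0.942 -2.219 1.845
v -0.419 -2.912 3.365
v -1.208 -1.408 2.306
v -0.684 -2.101 3.826
v 0.164 -1.759 1.674
v 0.688 -2.452 3.194
v -0.101 -0.948 2.135
v 0.422 -1.641 3.655
v -2.251 -2.468 1.09
v -1.836 -2.993 0.822
v -2.775 -4.236 1.801
v -3.189 -3.712 2.07
v -1.685 -2.913 1.068
v -2.624 -4.156 2.047
v -1.631 -2.757 1.318
v -2.57 -4 2.297
v -1.685 -2.551 1.528
v -2.624 -3.794 2.507
v -1.836 -2.331 1.663
v -2.775 -3.574 2.642
v -2.059 -2.134 1.699
v -2.998 -3.377 2.678
v -2.315 -1.995 1.629
v -3.254 -3.238 2.608
v -2.56 -1.938 1.467
v -3.499 -3.182 2.446
v -2.752 -1.973 1.239
v -3.69 -3.216 2.218
v -2.856 -2.093 0.986
v -3.795 -3.337 1.965
v -2.856 -2.279 0.751
v -3.795 -3.522 1.73
v -2.752 -2.497 0.574
v -3.69 -3.74 1.553
v -2.56 -2.71 0.487
v -3.499 -3.953 1.466
v -2.316 -2.881 0.504
v -3.254 -4.124 1.483
v -2.059 -2.981 0.623
v -2.998 -4.224 1.602
v 0.459 0.643 -1.853
v 0.951 0.494 -1.984
v 0.741 -0.043 -0.007
v 0.98 0.732 -1.9
v 0.889 0.949 -1.805
v 0.7 1.096 -1.722
v 0.456 1.14 -1.669
v 0.213 1.069 -1.658
v 0.026 0.901 -1.692
v -0.062 0.674 -1.763
v -0.03 0.439 -1.854
v 0.114 0.252 -1.946
v 0.337 0.154 -2.016
v 0.588 0.168 -2.049
v 0.81 0.29 -2.038
f 1 38 17
f 38 12 41
f 17 41 6
f 38 41 17
f 1 17 13
f 17 6 18
f 13 18 2
f 17 18 13
f 1 13 22
f 13 2 23
f 22 23 8
f 13 23 22
f 1 22 34
f 22 8 37
f 34 37 11
f 22 37 34
f 1 34 38
f 34 11 42
f 38 42 12
f 34 42 38
f 2 18 29
f 18 6 32
f 29 32 10
f 18 32 29
f 6 41 19
f 41 12 40
f 19 40 5
f 41 40 19
f 12 42 39
f 42 11 35
f 39 35 3
f 42 35 39
f 11 37 36
f 37 8 24
f 36 24 7
f 37 24 36
f 8 23 28
f 23 2 25
f 28 25 9
f 23 25 28
f 4 30 16
f 30 10 31
f 16 31 5
f 30 31 16
f 4 16 14
f 16 5 15
f 14 15 3
f 16 15 14
f 4 14 21
f 14 3 20
f 21 20 7
f 14 20 21
f 4 21 26
f 21 7 27
f 26 27 9
f 21 27 26
f 4 26 30
f 26 9 33
f 30 33 10
f 26 33 30
f 5 31 19
f 31 10 32
f 19 32 6
f 31 32 19
f 3 15 39
f 15 5 40
f 39 40 12
f 15 40 39
f 7 20 36
f 20 3 35
f 36 35 11
f 20 35 36
f 9 27 28
f 27 7 24
f 28 24 8
f 27 24 28
f 10 33 29
f 33 9 25
f 29 25 2
f 33 25 29
f 44 43 46
f 44 46 45
f 46 43 47
f 46 47 45
f 47 43 48
f 47 48 45
f 48 43 49
f 48 49 45
f 49 43 50
f 49 50 45
f 50 43 51
f 50 51 45
f 51 43 52
f 51 52 45
f 52 43 53
f 52 53 45
f 53 43 54
f 53 54 45
f 54 43 55
f 54 55 45
f 55 43 44
f 55 44 45
f 57 59 56
f 60 57 56
f 56 59 58
f 58 60 56
f 57 63 59
f 61 57 60
f 61 63 57
f 59 63 58
f 62 60 58
f 58 63 62
f 62 61 60
f 63 61 62
f 65 64 68
f 65 68 66
f 66 68 69
f 66 69 67
f 68 64 70
f 68 70 69
f 69 70 71
f 69 71 67
f 70 64 72
f 70 72 71
f 71 72 73
f 71 73 67
f 72 64 74
f 72 74 73
f 73 74 75
f 73 75 67
f 74 64 76
f 74 76 75
f 75 76 77
f 75 77 67
f 76 64 78
f 76 78 77
f 77 78 79
f 77 79 67
f 78 64 80
f 78 80 79
f 79 80 81
f 79 81 67
f 80 64 82
f 80 82 81
f 81 82 83
f 81 83 67
f 82 64 84
f 82 84 83
f 83 84 85
f 83 85 67
f 84 64 86
f 84 86 85
f 85 86 87
f 85 87 67
f 86 64 88
f 86 88 87
f 87 88 89
f 87 89 67
f 88 64 90
f 88 90 89
f 89 90 91
f 89 91 67
f 90 64 92
f 90 92 91
f 91 92 93
f 91 93 67
f 92 64 94
f 92 94 93
f 93 94 95
f 93 95 67
f 94 64 65
f 94 65 95
f 95 65 66
f 95 66 67
f 97 96 99
f 97 99 98
f 99 96 100
f 99 100 98
f 100 96 101
f 100 101 98
f 101 96 102
f 101 102 98
f 102 96 103
f 102 103 98
f 103 96 104
f 103 104 98
f 104 96 105
f 104 105 98
f 105 96 106
f 105 106 98
f 106 96 107
f 106 107 98
f 107 96 108
f 107 108 98
f 108 96 109
f 108 109 98
f 109 96 110
f 109 110 98
f 110 96 97
f 110 97 98



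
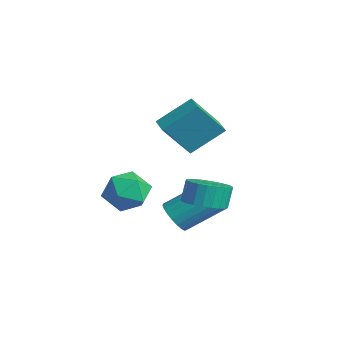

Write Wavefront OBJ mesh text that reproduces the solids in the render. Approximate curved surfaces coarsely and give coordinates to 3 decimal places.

v 1.559 -1.661 -0.996
v 2.51 -1.812 -0.724
v 2.271 -1.451 0.309
v 1.321 -1.299 0.036
v 2.524 -1.443 -0.85
v 2.286 -1.082 0.183
v 2.392 -1.107 -0.998
v 2.153 -0.746 0.035
v 2.133 -0.855 -1.146
v 1.894 -0.494 -0.113
v 1.787 -0.726 -1.271
v 1.548 -0.365 -0.238
v 1.406 -0.739 -1.354
v 1.167 -0.378 -0.321
v 1.048 -0.893 -1.383
v 0.81 -0.532 -0.35
v 0.769 -1.163 -1.353
v 0.53 -0.802 -0.32
v 0.609 -1.509 -1.269
v 0.37 -1.148 -0.236
v 0.594 -1.878 -1.143
v 0.356 -1.517 -0.11
v 0.727 -2.214 -0.995
v 0.488 -1.853 0.038
v 0.986 -2.466 -0.847
v 0.747 -2.105 0.186
v 1.332 -2.595 -0.722
v 1.093 -2.234 0.311
v 1.713 -2.582 -0.639
v 1.474 -2.221 0.394
v 2.07 -2.428 -0.61
v 1.832 -2.067 0.423
v 2.35 -2.158 -0.64
v 2.111 -1.797 0.393
v -0.535 -2.027 -2.747
v 0.286 -2.314 -2.723
v 0.836 -0.641 -1.508
v 0.015 -0.353 -1.533
v 0.289 -2.103 -3.016
v 0.839 -0.429 -1.802
v 0.149 -1.878 -3.263
v 0.7 -0.204 -2.048
v -0.108 -1.679 -3.421
v 0.442 -0.005 -2.206
v -0.44 -1.54 -3.462
v 0.111 0.134 -2.247
v -0.788 -1.485 -3.379
v -0.237 0.189 -2.165
v -1.092 -1.524 -3.188
v -0.542 0.15 -1.973
v -1.3 -1.65 -2.92
v -0.75 0.024 -1.705
v -1.376 -1.841 -2.622
v -0.826 -0.167 -1.408
v -1.306 -2.064 -2.346
v -0.756 -0.391 -1.132
v -1.103 -2.281 -2.139
v -0.553 -0.607 -0.925
v -0.802 -2.454 -2.038
v -0.252 -0.78 -0.823
v -0.455 -2.553 -2.059
v 0.095 -0.879 -0.844
v -0.121 -2.561 -2.199
v 0.429 -0.887 -0.984
v 0.14 -2.477 -2.434
v 0.691 -0.803 -1.219
v -2.93 -1.944 -2.025
v -2.108 -2.751 -2.392
v -4.292 -3.349 -1.988
v -3.47 -4.156 -2.355
v -3.395 -3.678 -1.247
v -2.553 -2.81 -1.27
v -3.847 -3.29 -3.11
v -3.005 -2.422 -3.133
v -2.675 -3.583 -3.063
v -2.395 -3.823 -1.912
v -4.005 -2.277 -2.468
v -3.725 -2.517 -1.317
v -1.908 -0.904 0.823
v -1.974 -2.201 2.473
v -1.561 0.614 2.029
v -1.626 -0.683 3.68
v -0.954 -1.057 0.74
v -1.019 -2.354 2.391
v -0.606 0.461 1.947
v -0.672 -0.836 3.597
f 2 1 5
f 2 5 3
f 3 5 6
f 3 6 4
f 5 1 7
f 5 7 6
f 6 7 8
f 6 8 4
f 7 1 9
f 7 9 8
f 8 9 10
f 8 10 4
f 9 1 11
f 9 11 10
f 10 11 12
f 10 12 4
f 11 1 13
f 11 13 12
f 12 13 14
f 12 14 4
f 13 1 15
f 13 15 14
f 14 15 16
f 14 16 4
f 15 1 17
f 15 17 16
f 16 17 18
f 16 18 4
f 17 1 19
f 17 19 18
f 18 19 20
f 18 20 4
f 19 1 21
f 19 21 20
f 20 21 22
f 20 22 4
f 21 1 23
f 21 23 22
f 22 23 24
f 22 24 4
f 23 1 25
f 23 25 24
f 24 25 26
f 24 26 4
f 25 1 27
f 25 27 26
f 26 27 28
f 26 28 4
f 27 1 29
f 27 29 28
f 28 29 30
f 28 30 4
f 29 1 31
f 29 31 30
f 30 31 32
f 30 32 4
f 31 1 33
f 31 33 32
f 32 33 34
f 32 34 4
f 33 1 2
f 33 2 34
f 34 2 3
f 34 3 4
f 36 35 39
f 36 39 37
f 37 39 40
f 37 40 38
f 39 35 41
f 39 41 40
f 40 41 42
f 40 42 38
f 41 35 43
f 41 43 42
f 42 43 44
f 42 44 38
f 43 35 45
f 43 45 44
f 44 45 46
f 44 46 38
f 45 35 47
f 45 47 46
f 46 47 48
f 46 48 38
f 47 35 49
f 47 49 48
f 48 49 50
f 48 50 38
f 49 35 51
f 49 51 50
f 50 51 52
f 50 52 38
f 51 35 53
f 51 53 52
f 52 53 54
f 52 54 38
f 53 35 55
f 53 55 54
f 54 55 56
f 54 56 38
f 55 35 57
f 55 57 56
f 56 57 58
f 56 58 38
f 57 35 59
f 57 59 58
f 58 59 60
f 58 60 38
f 59 35 61
f 59 61 60
f 60 61 62
f 60 62 38
f 61 35 63
f 61 63 62
f 62 63 64
f 62 64 38
f 63 35 65
f 63 65 64
f 64 65 66
f 64 66 38
f 65 35 36
f 65 36 66
f 66 36 37
f 66 37 38
f 67 78 72
f 67 72 68
f 67 68 74
f 67 74 77
f 67 77 78
f 68 72 76
f 72 78 71
f 78 77 69
f 77 74 73
f 74 68 75
f 70 76 71
f 70 71 69
f 70 69 73
f 70 73 75
f 70 75 76
f 71 76 72
f 69 71 78
f 73 69 77
f 75 73 74
f 76 75 68
f 80 82 79
f 83 80 79
f 79 82 81
f 81 83 79
f 80 86 82
f 84 80 83
f 84 86 80
f 82 86 81
f 85 83 81
f 81 86 85
f 85 84 83
f 86 84 85



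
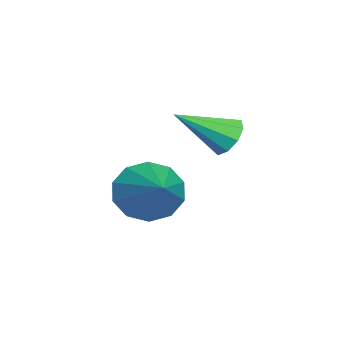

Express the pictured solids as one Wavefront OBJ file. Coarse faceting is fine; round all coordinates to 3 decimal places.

v 1.645 1.31 1.559
v 1.949 1.138 1.134
v 2.115 0.21 2.341
v 2.148 1.375 1.347
v 2.112 1.582 1.66
v 1.857 1.661 1.925
v 1.502 1.576 2.018
v 1.215 1.367 1.897
v 1.128 1.131 1.617
v 1.283 0.978 1.31
v 1.607 0.981 1.119
v 0.92 -0.544 -0.538
v 1.387 -0.956 -1.116
v 2.54 0.064 0.338
v 1.301 -0.47 -1.294
v 1.069 -0.011 -1.184
v 0.78 0.243 -0.826
v 0.545 0.197 -0.359
v 0.452 -0.132 0.04
v 0.539 -0.618 0.218
v 0.771 -1.077 0.107
v 1.059 -1.331 -0.25
v 1.295 -1.285 -0.717
f 2 1 4
f 2 4 3
f 4 1 5
f 4 5 3
f 5 1 6
f 5 6 3
f 6 1 7
f 6 7 3
f 7 1 8
f 7 8 3
f 8 1 9
f 8 9 3
f 9 1 10
f 9 10 3
f 10 1 11
f 10 11 3
f 11 1 2
f 11 2 3
f 13 12 15
f 13 15 14
f 15 12 16
f 15 16 14
f 16 12 17
f 16 17 14
f 17 12 18
f 17 18 14
f 18 12 19
f 18 19 14
f 19 12 20
f 19 20 14
f 20 12 21
f 20 21 14
f 21 12 22
f 21 22 14
f 22 12 23
f 22 23 14
f 23 12 13
f 23 13 14



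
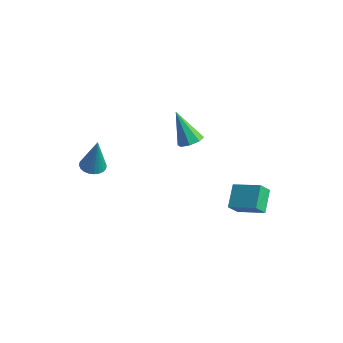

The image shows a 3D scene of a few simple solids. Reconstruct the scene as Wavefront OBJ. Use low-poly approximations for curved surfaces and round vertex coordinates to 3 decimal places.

v 0.951 2.432 1.27
v 1.332 1.846 1.566
v -0.191 2.588 3.05
v 1.584 2.357 1.683
v 1.465 2.912 1.558
v 1.044 3.187 1.264
v 0.569 3.019 0.974
v 0.317 2.508 0.857
v 0.436 1.953 0.982
v 0.857 1.678 1.276
v 3.535 3.282 -4.152
v 3.34 2.664 -3.351
v 2.977 4.464 -3.376
v 2.782 3.846 -2.575
v 5.138 3.614 -3.505
v 4.943 2.996 -2.704
v 4.58 4.796 -2.729
v 4.385 4.178 -1.928
v -3.157 -0.901 -0.782
v -2.635 -1.437 -0.833
v -2.843 -0.799 1.362
v -2.473 -1.196 -0.869
v -2.415 -0.91 -0.891
v -2.47 -0.623 -0.896
v -2.63 -0.378 -0.885
v -2.869 -0.212 -0.857
v -3.153 -0.152 -0.819
v -3.437 -0.205 -0.774
v -3.679 -0.365 -0.731
v -3.841 -0.606 -0.696
v -3.899 -0.892 -0.674
v -3.844 -1.179 -0.668
v -3.685 -1.424 -0.68
v -3.445 -1.59 -0.707
v -3.161 -1.65 -0.746
v -2.877 -1.597 -0.79
f 2 1 4
f 2 4 3
f 4 1 5
f 4 5 3
f 5 1 6
f 5 6 3
f 6 1 7
f 6 7 3
f 7 1 8
f 7 8 3
f 8 1 9
f 8 9 3
f 9 1 10
f 9 10 3
f 10 1 2
f 10 2 3
f 12 14 11
f 15 12 11
f 11 14 13
f 13 15 11
f 12 18 14
f 16 12 15
f 16 18 12
f 14 18 13
f 17 15 13
f 13 18 17
f 17 16 15
f 18 16 17
f 20 19 22
f 20 22 21
f 22 19 23
f 22 23 21
f 23 19 24
f 23 24 21
f 24 19 25
f 24 25 21
f 25 19 26
f 25 26 21
f 26 19 27
f 26 27 21
f 27 19 28
f 27 28 21
f 28 19 29
f 28 29 21
f 29 19 30
f 29 30 21
f 30 19 31
f 30 31 21
f 31 19 32
f 31 32 21
f 32 19 33
f 32 33 21
f 33 19 34
f 33 34 21
f 34 19 35
f 34 35 21
f 35 19 36
f 35 36 21
f 36 19 20
f 36 20 21



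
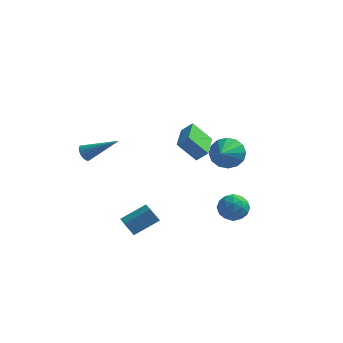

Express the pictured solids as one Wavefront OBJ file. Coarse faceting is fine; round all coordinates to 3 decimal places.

v -2.728 -3.322 -1.952
v -1.555 -2.438 -1.177
v -3.378 -1.907 -2.582
v -2.206 -1.023 -1.807
v -2.194 -3.397 -2.673
v -1.022 -2.513 -1.898
v -2.845 -1.982 -3.303
v -1.672 -1.098 -2.528
v 1 4.24 -0.353
v 1.672 3.835 -1.065
v 0.98 2.72 0.493
v 1.992 4.049 -0.674
v 2.046 4.314 -0.196
v 1.819 4.559 0.24
v 1.373 4.719 0.516
v 0.827 4.75 0.56
v 0.328 4.645 0.36
v 0.008 4.432 -0.032
v -0.046 4.167 -0.509
v 0.181 3.922 -0.945
v 0.627 3.762 -1.222
v 1.173 3.73 -1.266
v -4.697 -3.707 3.421
v -4.415 -3.705 2.961
v -2.903 -3.533 4.519
v -4.465 -3.455 3.003
v -4.569 -3.263 3.142
v -4.701 -3.172 3.344
v -4.833 -3.204 3.564
v -4.933 -3.351 3.752
v -4.98 -3.579 3.863
v -4.961 -3.837 3.874
v -4.882 -4.065 3.781
v -4.761 -4.21 3.605
v -4.625 -4.241 3.388
v -4.505 -4.149 3.178
v -4.43 -3.956 3.024
v 1.896 0.178 -2.651
v 2.578 0.748 -2.357
v 2.142 -0.728 -1.463
v 2.824 -0.158 -1.169
v 1.932 0.124 -1.138
v 1.78 0.684 -1.872
v 2.94 -0.664 -1.948
v 2.788 -0.104 -2.682
v 3.223 0.227 -1.923
v 2.6 0.714 -1.422
v 2.12 -0.694 -2.398
v 1.497 -0.207 -1.897
v 2.215 0.543 -2.608
v 2.505 -0.523 -1.212
v 1.981 -0.357 -1.193
v 2.381 -0.022 -1.021
v 1.746 0.505 -2.323
v 2.147 0.84 -2.15
v 1.768 0.473 -1.434
v 2.573 -0.82 -1.67
v 2.974 -0.485 -1.497
v 2.339 0.042 -2.799
v 2.739 0.377 -2.627
v 2.952 -0.453 -2.386
v 2.995 0.572 -2.18
v 3.14 0.039 -1.482
v 3.208 -0.259 -1.94
v 3.119 0.071 -2.372
v 2.629 0.858 -1.886
v 2.774 0.325 -1.188
v 2.25 0.491 -1.169
v 2.161 0.82 -1.601
v 3.009 0.552 -1.631
v 1.946 -0.305 -2.632
v 2.091 -0.838 -1.934
v 2.559 -0.8 -2.219
v 2.47 -0.471 -2.651
v 1.58 -0.019 -2.338
v 1.725 -0.552 -1.64
v 1.601 -0.051 -1.448
v 1.512 0.279 -1.88
v 1.711 -0.532 -2.189
v -0.268 -1.882 3.694
v 0.331 -1.783 4.26
v -0.536 0.029 3.643
v 0.063 0.128 4.209
v 0.757 -1.768 2.591
v 1.356 -1.669 3.157
v 0.489 0.143 2.54
v 1.088 0.242 3.106
f 2 4 1
f 5 2 1
f 1 4 3
f 3 5 1
f 2 8 4
f 6 2 5
f 6 8 2
f 4 8 3
f 7 5 3
f 3 8 7
f 7 6 5
f 8 6 7
f 10 9 12
f 10 12 11
f 12 9 13
f 12 13 11
f 13 9 14
f 13 14 11
f 14 9 15
f 14 15 11
f 15 9 16
f 15 16 11
f 16 9 17
f 16 17 11
f 17 9 18
f 17 18 11
f 18 9 19
f 18 19 11
f 19 9 20
f 19 20 11
f 20 9 21
f 20 21 11
f 21 9 22
f 21 22 11
f 22 9 10
f 22 10 11
f 24 23 26
f 24 26 25
f 26 23 27
f 26 27 25
f 27 23 28
f 27 28 25
f 28 23 29
f 28 29 25
f 29 23 30
f 29 30 25
f 30 23 31
f 30 31 25
f 31 23 32
f 31 32 25
f 32 23 33
f 32 33 25
f 33 23 34
f 33 34 25
f 34 23 35
f 34 35 25
f 35 23 36
f 35 36 25
f 36 23 37
f 36 37 25
f 37 23 24
f 37 24 25
f 38 75 54
f 75 49 78
f 54 78 43
f 75 78 54
f 38 54 50
f 54 43 55
f 50 55 39
f 54 55 50
f 38 50 59
f 50 39 60
f 59 60 45
f 50 60 59
f 38 59 71
f 59 45 74
f 71 74 48
f 59 74 71
f 38 71 75
f 71 48 79
f 75 79 49
f 71 79 75
f 39 55 66
f 55 43 69
f 66 69 47
f 55 69 66
f 43 78 56
f 78 49 77
f 56 77 42
f 78 77 56
f 49 79 76
f 79 48 72
f 76 72 40
f 79 72 76
f 48 74 73
f 74 45 61
f 73 61 44
f 74 61 73
f 45 60 65
f 60 39 62
f 65 62 46
f 60 62 65
f 41 67 53
f 67 47 68
f 53 68 42
f 67 68 53
f 41 53 51
f 53 42 52
f 51 52 40
f 53 52 51
f 41 51 58
f 51 40 57
f 58 57 44
f 51 57 58
f 41 58 63
f 58 44 64
f 63 64 46
f 58 64 63
f 41 63 67
f 63 46 70
f 67 70 47
f 63 70 67
f 42 68 56
f 68 47 69
f 56 69 43
f 68 69 56
f 40 52 76
f 52 42 77
f 76 77 49
f 52 77 76
f 44 57 73
f 57 40 72
f 73 72 48
f 57 72 73
f 46 64 65
f 64 44 61
f 65 61 45
f 64 61 65
f 47 70 66
f 70 46 62
f 66 62 39
f 70 62 66
f 81 83 80
f 84 81 80
f 80 83 82
f 82 84 80
f 81 87 83
f 85 81 84
f 85 87 81
f 83 87 82
f 86 84 82
f 82 87 86
f 86 85 84
f 87 85 86



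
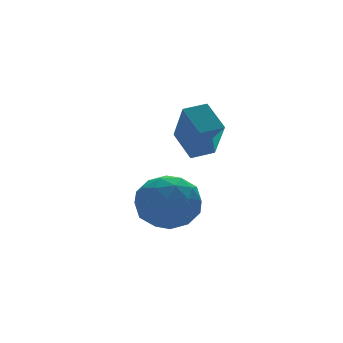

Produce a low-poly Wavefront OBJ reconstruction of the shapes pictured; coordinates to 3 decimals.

v -1.432 -3.51 -0.436
v -1.492 -2.443 0.321
v -1.199 -2.445 -1.918
v -1.26 -1.378 -1.16
v -0.54 -3.542 -0.32
v -0.601 -2.475 0.438
v -0.308 -2.477 -1.801
v -0.368 -1.41 -1.044
v -2.372 -1.418 -4.727
v -1.579 -0.926 -3.958
v -2.061 -3.174 -3.922
v -1.268 -2.682 -3.153
v -2.446 -2.428 -3.052
v -2.638 -1.342 -3.55
v -1.002 -2.758 -4.33
v -1.194 -1.672 -4.828
v -0.732 -1.753 -3.713
v -1.625 -1.549 -2.923
v -2.015 -2.551 -4.957
v -2.908 -2.347 -4.167
v -2.003 -1.018 -4.413
v -1.637 -3.082 -3.467
v -2.33 -2.933 -3.408
v -1.864 -2.643 -2.956
v -2.625 -1.263 -4.173
v -2.159 -0.973 -3.721
v -2.669 -1.856 -3.189
v -1.481 -3.127 -4.159
v -1.015 -2.837 -3.707
v -1.776 -1.457 -4.924
v -1.31 -1.167 -4.472
v -0.971 -2.244 -4.691
v -1.039 -1.215 -3.817
v -0.856 -2.247 -3.344
v -0.7 -2.292 -4.036
v -0.813 -1.654 -4.328
v -1.564 -1.095 -3.353
v -1.381 -2.127 -2.88
v -2.073 -1.978 -2.821
v -2.186 -1.34 -3.113
v -1.066 -1.581 -3.209
v -2.259 -1.973 -5
v -2.076 -3.005 -4.527
v -1.454 -2.76 -4.767
v -1.567 -2.122 -5.059
v -2.784 -1.853 -4.536
v -2.601 -2.885 -4.063
v -2.827 -2.446 -3.552
v -2.94 -1.808 -3.844
v -2.574 -2.519 -4.671
f 2 4 1
f 5 2 1
f 1 4 3
f 3 5 1
f 2 8 4
f 6 2 5
f 6 8 2
f 4 8 3
f 7 5 3
f 3 8 7
f 7 6 5
f 8 6 7
f 9 46 25
f 46 20 49
f 25 49 14
f 46 49 25
f 9 25 21
f 25 14 26
f 21 26 10
f 25 26 21
f 9 21 30
f 21 10 31
f 30 31 16
f 21 31 30
f 9 30 42
f 30 16 45
f 42 45 19
f 30 45 42
f 9 42 46
f 42 19 50
f 46 50 20
f 42 50 46
f 10 26 37
f 26 14 40
f 37 40 18
f 26 40 37
f 14 49 27
f 49 20 48
f 27 48 13
f 49 48 27
f 20 50 47
f 50 19 43
f 47 43 11
f 50 43 47
f 19 45 44
f 45 16 32
f 44 32 15
f 45 32 44
f 16 31 36
f 31 10 33
f 36 33 17
f 31 33 36
f 12 38 24
f 38 18 39
f 24 39 13
f 38 39 24
f 12 24 22
f 24 13 23
f 22 23 11
f 24 23 22
f 12 22 29
f 22 11 28
f 29 28 15
f 22 28 29
f 12 29 34
f 29 15 35
f 34 35 17
f 29 35 34
f 12 34 38
f 34 17 41
f 38 41 18
f 34 41 38
f 13 39 27
f 39 18 40
f 27 40 14
f 39 40 27
f 11 23 47
f 23 13 48
f 47 48 20
f 23 48 47
f 15 28 44
f 28 11 43
f 44 43 19
f 28 43 44
f 17 35 36
f 35 15 32
f 36 32 16
f 35 32 36
f 18 41 37
f 41 17 33
f 37 33 10
f 41 33 37



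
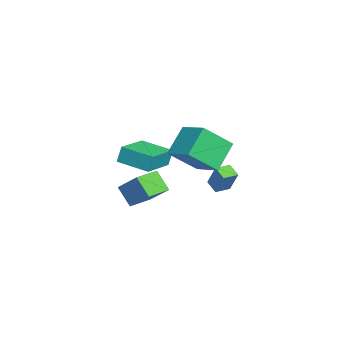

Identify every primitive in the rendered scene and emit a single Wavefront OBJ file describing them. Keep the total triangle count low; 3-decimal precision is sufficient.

v 0.665 1.475 0.875
v 1.209 1.855 2.141
v 0.198 2.196 0.859
v 0.741 2.576 2.125
v 1.279 1.864 0.495
v 1.822 2.244 1.761
v 0.811 2.585 0.479
v 1.355 2.965 1.745
v -3.785 -3.119 -1.855
v -2.82 -2.11 -0.611
v -4.807 -2.09 -1.897
v -3.842 -1.081 -0.653
v -3.098 -2.479 -2.907
v -2.133 -1.47 -1.663
v -4.12 -1.45 -2.949
v -3.155 -0.441 -1.705
v 1.647 0.943 2.309
v 2.183 -0.506 3.657
v 0.518 1.695 3.567
v 1.054 0.247 4.915
v 2.926 1.933 2.865
v 3.462 0.485 4.213
v 1.797 2.686 4.123
v 2.333 1.237 5.471
v -1.027 -2.022 1.947
v -1.15 -1.787 2.901
v -0.164 -0.466 1.676
v -0.287 -0.231 2.63
v 0.867 -2.989 2.43
v 0.744 -2.754 3.384
v 1.73 -1.433 2.159
v 1.607 -1.198 3.113
f 2 4 1
f 5 2 1
f 1 4 3
f 3 5 1
f 2 8 4
f 6 2 5
f 6 8 2
f 4 8 3
f 7 5 3
f 3 8 7
f 7 6 5
f 8 6 7
f 10 12 9
f 13 10 9
f 9 12 11
f 11 13 9
f 10 16 12
f 14 10 13
f 14 16 10
f 12 16 11
f 15 13 11
f 11 16 15
f 15 14 13
f 16 14 15
f 18 20 17
f 21 18 17
f 17 20 19
f 19 21 17
f 18 24 20
f 22 18 21
f 22 24 18
f 20 24 19
f 23 21 19
f 19 24 23
f 23 22 21
f 24 22 23
f 26 28 25
f 29 26 25
f 25 28 27
f 27 29 25
f 26 32 28
f 30 26 29
f 30 32 26
f 28 32 27
f 31 29 27
f 27 32 31
f 31 30 29
f 32 30 31



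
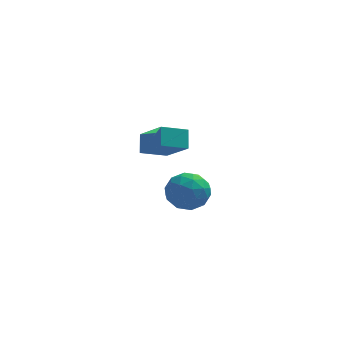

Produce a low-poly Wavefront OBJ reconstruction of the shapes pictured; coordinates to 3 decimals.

v 1.803 1.301 -3.866
v 2.874 0.643 -3.971
v 1.186 0.057 -2.369
v 2.257 -0.601 -2.474
v 2.282 0.575 -2.019
v 2.663 1.344 -2.944
v 1.397 -0.644 -3.396
v 1.778 0.125 -4.321
v 2.623 -0.559 -3.681
v 3.17 0.194 -2.83
v 0.89 0.506 -3.51
v 1.437 1.259 -2.659
v 2.392 1.081 -4.05
v 1.668 -0.381 -2.29
v 1.682 0.31 -2.022
v 2.312 -0.077 -2.084
v 2.268 1.493 -3.446
v 2.898 1.106 -3.508
v 2.55 1.067 -2.36
v 1.162 -0.406 -2.832
v 1.792 -0.793 -2.894
v 1.748 0.777 -4.256
v 2.378 0.39 -4.318
v 1.51 -0.367 -3.98
v 2.875 -0.012 -3.942
v 2.512 -0.743 -3.062
v 2.006 -0.769 -3.603
v 2.23 -0.317 -4.147
v 3.196 0.431 -3.441
v 2.834 -0.301 -2.561
v 2.848 0.391 -2.293
v 3.072 0.843 -2.837
v 3.049 -0.276 -3.271
v 1.226 1.001 -3.779
v 0.864 0.269 -2.899
v 0.988 -0.143 -3.503
v 1.212 0.309 -4.047
v 1.548 1.443 -3.278
v 1.185 0.712 -2.398
v 1.83 1.017 -2.193
v 2.054 1.469 -2.737
v 1.011 0.976 -3.069
v -0.153 -3.656 1.807
v 0.915 -4.973 3.047
v -0.181 -2.88 2.655
v 0.887 -4.197 3.895
v 1.113 -3.083 1.325
v 2.181 -4.4 2.565
v 1.085 -2.307 2.173
v 2.153 -3.624 3.413
f 1 38 17
f 38 12 41
f 17 41 6
f 38 41 17
f 1 17 13
f 17 6 18
f 13 18 2
f 17 18 13
f 1 13 22
f 13 2 23
f 22 23 8
f 13 23 22
f 1 22 34
f 22 8 37
f 34 37 11
f 22 37 34
f 1 34 38
f 34 11 42
f 38 42 12
f 34 42 38
f 2 18 29
f 18 6 32
f 29 32 10
f 18 32 29
f 6 41 19
f 41 12 40
f 19 40 5
f 41 40 19
f 12 42 39
f 42 11 35
f 39 35 3
f 42 35 39
f 11 37 36
f 37 8 24
f 36 24 7
f 37 24 36
f 8 23 28
f 23 2 25
f 28 25 9
f 23 25 28
f 4 30 16
f 30 10 31
f 16 31 5
f 30 31 16
f 4 16 14
f 16 5 15
f 14 15 3
f 16 15 14
f 4 14 21
f 14 3 20
f 21 20 7
f 14 20 21
f 4 21 26
f 21 7 27
f 26 27 9
f 21 27 26
f 4 26 30
f 26 9 33
f 30 33 10
f 26 33 30
f 5 31 19
f 31 10 32
f 19 32 6
f 31 32 19
f 3 15 39
f 15 5 40
f 39 40 12
f 15 40 39
f 7 20 36
f 20 3 35
f 36 35 11
f 20 35 36
f 9 27 28
f 27 7 24
f 28 24 8
f 27 24 28
f 10 33 29
f 33 9 25
f 29 25 2
f 33 25 29
f 44 46 43
f 47 44 43
f 43 46 45
f 45 47 43
f 44 50 46
f 48 44 47
f 48 50 44
f 46 50 45
f 49 47 45
f 45 50 49
f 49 48 47
f 50 48 49



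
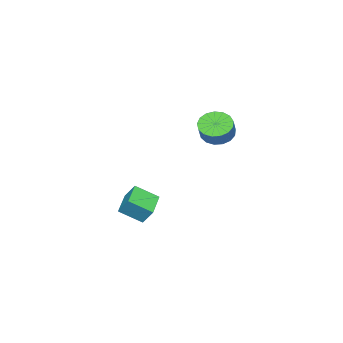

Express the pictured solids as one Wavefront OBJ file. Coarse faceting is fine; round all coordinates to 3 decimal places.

v -1.951 3.421 3.427
v -1.289 2.627 3.052
v -0.387 2.904 4.058
v -1.049 3.699 4.433
v -1.131 3.056 2.791
v -0.228 3.334 3.798
v -1.161 3.569 2.677
v -0.258 3.847 3.683
v -1.371 4.048 2.734
v -0.469 4.326 3.74
v -1.715 4.384 2.95
v -0.812 4.661 3.956
v -2.113 4.499 3.275
v -1.21 4.776 4.281
v -2.474 4.367 3.635
v -1.571 4.644 4.641
v -2.715 4.018 3.947
v -1.812 4.296 4.954
v -2.781 3.533 4.14
v -1.878 3.81 5.147
v -2.657 3.022 4.17
v -1.755 3.299 5.176
v -2.372 2.603 4.03
v -1.469 2.88 5.036
v -1.99 2.371 3.751
v -1.087 2.648 4.757
v -1.599 2.38 3.398
v -0.697 2.657 4.404
v -3.713 -2.191 -4.538
v -3.03 -3.566 -3.577
v -3.623 -1.419 -3.496
v -2.941 -2.793 -2.536
v -1.819 -1.647 -5.104
v -1.137 -3.021 -4.144
v -1.73 -0.874 -4.063
v -1.047 -2.249 -3.102
f 2 1 5
f 2 5 3
f 3 5 6
f 3 6 4
f 5 1 7
f 5 7 6
f 6 7 8
f 6 8 4
f 7 1 9
f 7 9 8
f 8 9 10
f 8 10 4
f 9 1 11
f 9 11 10
f 10 11 12
f 10 12 4
f 11 1 13
f 11 13 12
f 12 13 14
f 12 14 4
f 13 1 15
f 13 15 14
f 14 15 16
f 14 16 4
f 15 1 17
f 15 17 16
f 16 17 18
f 16 18 4
f 17 1 19
f 17 19 18
f 18 19 20
f 18 20 4
f 19 1 21
f 19 21 20
f 20 21 22
f 20 22 4
f 21 1 23
f 21 23 22
f 22 23 24
f 22 24 4
f 23 1 25
f 23 25 24
f 24 25 26
f 24 26 4
f 25 1 27
f 25 27 26
f 26 27 28
f 26 28 4
f 27 1 2
f 27 2 28
f 28 2 3
f 28 3 4
f 30 32 29
f 33 30 29
f 29 32 31
f 31 33 29
f 30 36 32
f 34 30 33
f 34 36 30
f 32 36 31
f 35 33 31
f 31 36 35
f 35 34 33
f 36 34 35



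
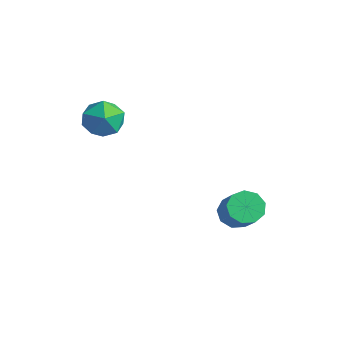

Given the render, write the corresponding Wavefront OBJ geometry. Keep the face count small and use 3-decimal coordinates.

v -2.751 -3.015 0.827
v -2.15 -3.041 0.055
v -2.59 -4.579 1.005
v -1.989 -4.605 0.233
v -1.701 -4.175 1.063
v -1.801 -3.208 0.953
v -2.939 -4.412 0.107
v -3.039 -3.445 -0.003
v -2.267 -3.904 -0.389
v -1.502 -3.758 0.201
v -3.238 -3.862 0.859
v -2.473 -3.716 1.449
v 1.415 -0.266 -4.178
v 1.973 -0.272 -4.708
v 3.143 -0.719 -3.472
v 2.585 -0.714 -2.942
v 1.931 0.208 -4.496
v 3.102 -0.239 -3.26
v 1.648 0.466 -4.134
v 2.819 0.019 -2.898
v 1.256 0.381 -3.793
v 2.426 -0.066 -2.557
v 0.938 -0.006 -3.632
v 2.108 -0.454 -2.396
v 0.843 -0.516 -3.727
v 2.013 -0.963 -2.491
v 1.016 -0.909 -4.032
v 2.186 -1.356 -2.796
v 1.375 -1.001 -4.406
v 2.546 -1.448 -3.17
v 1.753 -0.749 -4.673
v 2.924 -1.197 -3.437
f 1 12 6
f 1 6 2
f 1 2 8
f 1 8 11
f 1 11 12
f 2 6 10
f 6 12 5
f 12 11 3
f 11 8 7
f 8 2 9
f 4 10 5
f 4 5 3
f 4 3 7
f 4 7 9
f 4 9 10
f 5 10 6
f 3 5 12
f 7 3 11
f 9 7 8
f 10 9 2
f 14 13 17
f 14 17 15
f 15 17 18
f 15 18 16
f 17 13 19
f 17 19 18
f 18 19 20
f 18 20 16
f 19 13 21
f 19 21 20
f 20 21 22
f 20 22 16
f 21 13 23
f 21 23 22
f 22 23 24
f 22 24 16
f 23 13 25
f 23 25 24
f 24 25 26
f 24 26 16
f 25 13 27
f 25 27 26
f 26 27 28
f 26 28 16
f 27 13 29
f 27 29 28
f 28 29 30
f 28 30 16
f 29 13 31
f 29 31 30
f 30 31 32
f 30 32 16
f 31 13 14
f 31 14 32
f 32 14 15
f 32 15 16



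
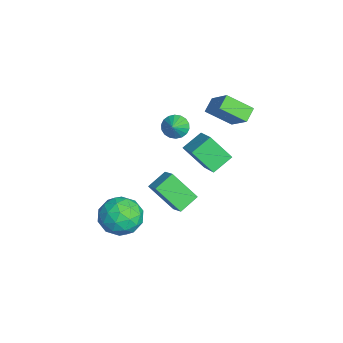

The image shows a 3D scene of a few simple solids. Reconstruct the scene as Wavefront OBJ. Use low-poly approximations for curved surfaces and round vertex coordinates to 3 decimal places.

v -2.108 -0.904 -3.596
v -2.632 -2.116 -2.121
v -2.751 0.007 -3.076
v -3.275 -1.205 -1.601
v -1.265 -0.615 -3.059
v -1.789 -1.827 -1.584
v -1.908 0.296 -2.539
v -2.432 -0.916 -1.064
v -3.578 -0.653 1.667
v -3.12 -0.362 1.193
v -2.782 -0.887 2.293
v -3.196 -0.114 1.382
v -3.347 0.027 1.626
v -3.544 0.034 1.879
v -3.748 -0.096 2.09
v -3.918 -0.336 2.216
v -4.021 -0.639 2.234
v -4.036 -0.945 2.14
v -3.96 -1.193 1.951
v -3.809 -1.334 1.707
v -3.612 -1.341 1.454
v -3.408 -1.211 1.244
v -3.238 -0.971 1.117
v -3.136 -0.668 1.099
v -0.095 -3.433 -3.537
v 0.447 -4.135 -2.7
v -1.647 -3.205 -2.34
v -1.105 -3.907 -1.503
v -0.657 -2.801 -1.754
v 0.302 -2.941 -2.494
v -1.502 -4.399 -2.546
v -0.543 -4.539 -3.286
v -0.422 -4.732 -2.088
v 0.1 -3.744 -1.598
v -1.3 -3.596 -3.442
v -0.778 -2.608 -2.952
v 0.312 -3.804 -3.224
v -1.512 -3.536 -1.816
v -1.249 -2.886 -1.964
v -0.93 -3.299 -1.472
v 0.227 -3.102 -3.102
v 0.546 -3.515 -2.61
v -0.103 -2.731 -2.054
v -1.746 -3.825 -2.43
v -1.427 -4.238 -1.938
v -0.27 -4.041 -3.568
v 0.049 -4.454 -3.076
v -1.097 -4.609 -2.986
v 0.12 -4.567 -2.372
v -0.792 -4.434 -1.668
v -1.026 -4.722 -2.282
v -0.462 -4.805 -2.717
v 0.427 -3.987 -2.084
v -0.485 -3.853 -1.38
v -0.222 -3.203 -1.528
v 0.342 -3.286 -1.963
v -0.084 -4.338 -1.724
v -0.715 -3.487 -3.66
v -1.627 -3.353 -2.956
v -1.542 -4.054 -3.077
v -0.978 -4.137 -3.512
v -0.408 -2.906 -3.372
v -1.32 -2.773 -2.668
v -0.738 -2.535 -2.323
v -0.174 -2.618 -2.758
v -1.116 -3.002 -3.316
v 0.23 0.343 1.637
v -0.147 -0.661 2.891
v -0.323 1.293 2.231
v -0.7 0.289 3.485
v 1.4 0.651 2.235
v 1.023 -0.353 3.489
v 0.847 1.601 2.829
v 0.47 0.597 4.083
v -3.008 2.096 2.067
v -3.238 0.776 2.995
v -3.656 2.527 2.518
v -3.886 1.207 3.447
v -1.854 2.673 3.173
v -2.084 1.353 4.102
v -2.502 3.104 3.625
v -2.732 1.784 4.553
f 2 4 1
f 5 2 1
f 1 4 3
f 3 5 1
f 2 8 4
f 6 2 5
f 6 8 2
f 4 8 3
f 7 5 3
f 3 8 7
f 7 6 5
f 8 6 7
f 10 9 12
f 10 12 11
f 12 9 13
f 12 13 11
f 13 9 14
f 13 14 11
f 14 9 15
f 14 15 11
f 15 9 16
f 15 16 11
f 16 9 17
f 16 17 11
f 17 9 18
f 17 18 11
f 18 9 19
f 18 19 11
f 19 9 20
f 19 20 11
f 20 9 21
f 20 21 11
f 21 9 22
f 21 22 11
f 22 9 23
f 22 23 11
f 23 9 24
f 23 24 11
f 24 9 10
f 24 10 11
f 25 62 41
f 62 36 65
f 41 65 30
f 62 65 41
f 25 41 37
f 41 30 42
f 37 42 26
f 41 42 37
f 25 37 46
f 37 26 47
f 46 47 32
f 37 47 46
f 25 46 58
f 46 32 61
f 58 61 35
f 46 61 58
f 25 58 62
f 58 35 66
f 62 66 36
f 58 66 62
f 26 42 53
f 42 30 56
f 53 56 34
f 42 56 53
f 30 65 43
f 65 36 64
f 43 64 29
f 65 64 43
f 36 66 63
f 66 35 59
f 63 59 27
f 66 59 63
f 35 61 60
f 61 32 48
f 60 48 31
f 61 48 60
f 32 47 52
f 47 26 49
f 52 49 33
f 47 49 52
f 28 54 40
f 54 34 55
f 40 55 29
f 54 55 40
f 28 40 38
f 40 29 39
f 38 39 27
f 40 39 38
f 28 38 45
f 38 27 44
f 45 44 31
f 38 44 45
f 28 45 50
f 45 31 51
f 50 51 33
f 45 51 50
f 28 50 54
f 50 33 57
f 54 57 34
f 50 57 54
f 29 55 43
f 55 34 56
f 43 56 30
f 55 56 43
f 27 39 63
f 39 29 64
f 63 64 36
f 39 64 63
f 31 44 60
f 44 27 59
f 60 59 35
f 44 59 60
f 33 51 52
f 51 31 48
f 52 48 32
f 51 48 52
f 34 57 53
f 57 33 49
f 53 49 26
f 57 49 53
f 68 70 67
f 71 68 67
f 67 70 69
f 69 71 67
f 68 74 70
f 72 68 71
f 72 74 68
f 70 74 69
f 73 71 69
f 69 74 73
f 73 72 71
f 74 72 73
f 76 78 75
f 79 76 75
f 75 78 77
f 77 79 75
f 76 82 78
f 80 76 79
f 80 82 76
f 78 82 77
f 81 79 77
f 77 82 81
f 81 80 79
f 82 80 81



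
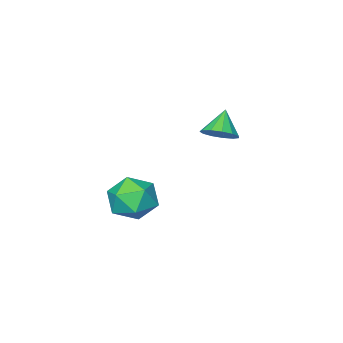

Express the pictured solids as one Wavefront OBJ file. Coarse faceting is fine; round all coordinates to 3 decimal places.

v -2.167 -3.521 2.296
v -1.689 -3.376 2.697
v -2.713 -3.899 3.084
v -1.904 -3.087 2.686
v -2.203 -2.936 2.552
v -2.49 -2.97 2.337
v -2.675 -3.179 2.109
v -2.698 -3.497 1.94
v -2.553 -3.823 1.884
v -2.285 -4.052 1.959
v -1.98 -4.113 2.142
v -1.734 -3.986 2.373
v -1.626 -3.712 2.58
v 0.988 -2.818 1.514
v 1.689 -2.313 1.7
v 1.731 -3.467 0.48
v 2.432 -2.962 0.666
v 2.167 -3.579 1.24
v 1.708 -3.177 1.879
v 1.712 -2.603 0.301
v 1.253 -2.201 0.94
v 2.136 -2.18 0.95
v 2.417 -2.783 1.531
v 1.003 -2.997 0.649
v 1.284 -3.6 1.23
f 2 1 4
f 2 4 3
f 4 1 5
f 4 5 3
f 5 1 6
f 5 6 3
f 6 1 7
f 6 7 3
f 7 1 8
f 7 8 3
f 8 1 9
f 8 9 3
f 9 1 10
f 9 10 3
f 10 1 11
f 10 11 3
f 11 1 12
f 11 12 3
f 12 1 13
f 12 13 3
f 13 1 2
f 13 2 3
f 14 25 19
f 14 19 15
f 14 15 21
f 14 21 24
f 14 24 25
f 15 19 23
f 19 25 18
f 25 24 16
f 24 21 20
f 21 15 22
f 17 23 18
f 17 18 16
f 17 16 20
f 17 20 22
f 17 22 23
f 18 23 19
f 16 18 25
f 20 16 24
f 22 20 21
f 23 22 15

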